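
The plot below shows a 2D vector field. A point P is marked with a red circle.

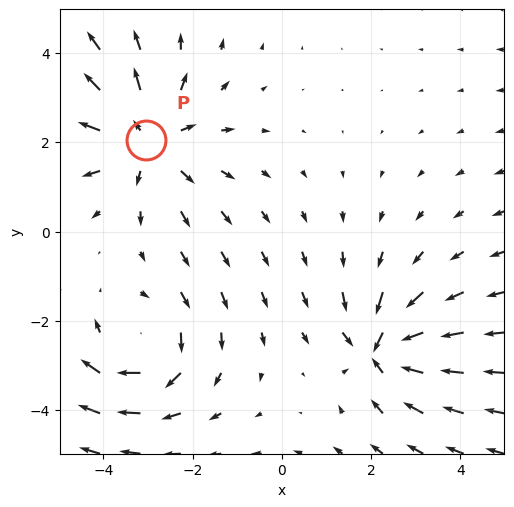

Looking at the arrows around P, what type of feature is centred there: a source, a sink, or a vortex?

At P (-3.0, 2.1) the arrows spread outward. Divergence about +3, curl ≈0 — positive divergence with near-zero curl is a source.

source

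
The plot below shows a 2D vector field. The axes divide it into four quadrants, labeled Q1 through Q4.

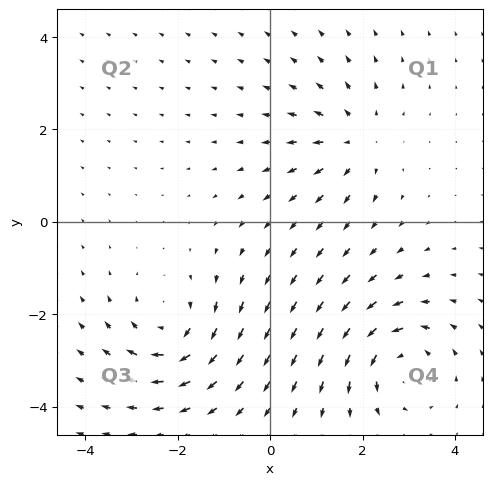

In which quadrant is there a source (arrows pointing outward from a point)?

Q1

The source sits at approximately (1.8, 1.8), which lies in quadrant Q1. The divergence there is about +4, positive as expected for a source.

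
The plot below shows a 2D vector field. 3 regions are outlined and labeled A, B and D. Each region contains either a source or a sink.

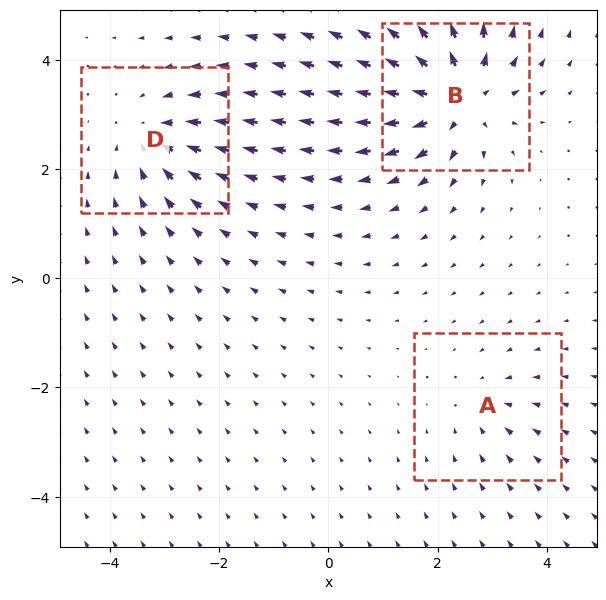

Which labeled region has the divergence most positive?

B

Divergence at each region's feature centre — A: about -2, B: about +6, D: about -3. Region B is most positive.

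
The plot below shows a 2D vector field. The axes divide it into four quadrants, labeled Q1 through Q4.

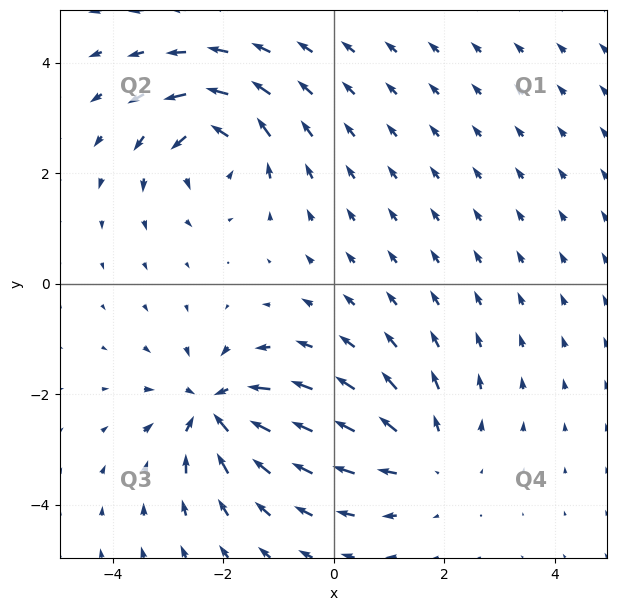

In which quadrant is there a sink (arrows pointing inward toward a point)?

Q3

The sink sits at approximately (-2.1, -2.3), which lies in quadrant Q3. The divergence there is about -6, negative as expected for a sink.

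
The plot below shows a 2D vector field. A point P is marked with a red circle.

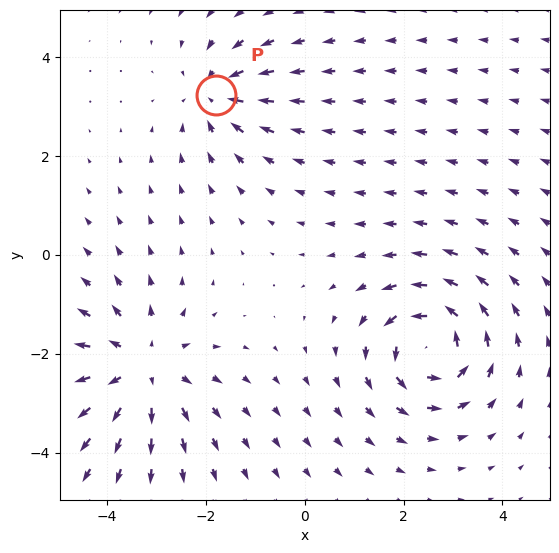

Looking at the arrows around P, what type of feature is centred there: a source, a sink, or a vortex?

At P (-1.8, 3.2) the arrows converge inward. Divergence about -3, curl ≈0 — negative divergence with near-zero curl is a sink.

sink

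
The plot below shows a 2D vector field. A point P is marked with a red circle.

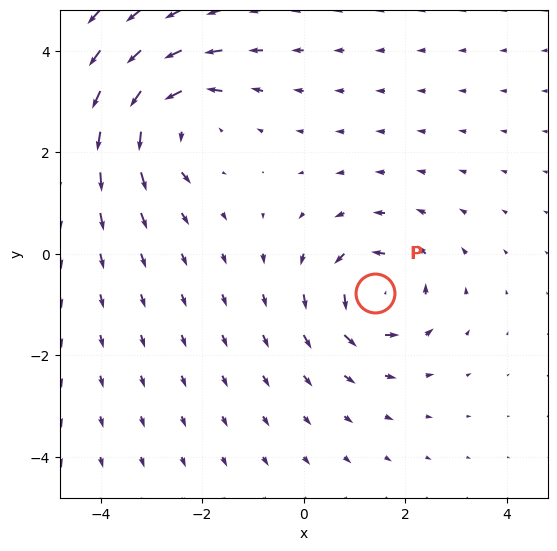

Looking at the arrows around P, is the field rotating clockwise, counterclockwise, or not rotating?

counterclockwise

Near P at (1.4, -0.8) the arrows circulate counterclockwise. The curl (z-component) there is about +5; positive curl means counterclockwise rotation.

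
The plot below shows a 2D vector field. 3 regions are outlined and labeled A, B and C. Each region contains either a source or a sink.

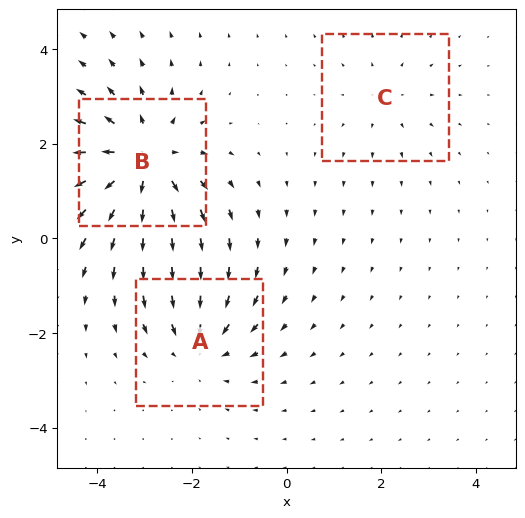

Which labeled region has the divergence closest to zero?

Divergence at each region's feature centre — A: about -3, B: about +5, C: about +2. Region C is closest to zero.

C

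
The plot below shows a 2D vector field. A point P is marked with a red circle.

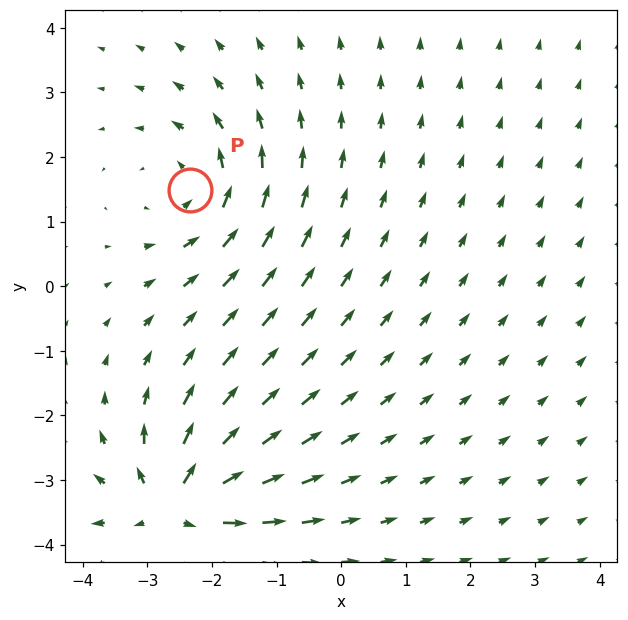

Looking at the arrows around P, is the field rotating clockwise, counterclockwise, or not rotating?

counterclockwise

Near P at (-2.3, 1.5) the arrows circulate counterclockwise. The curl (z-component) there is about +3; positive curl means counterclockwise rotation.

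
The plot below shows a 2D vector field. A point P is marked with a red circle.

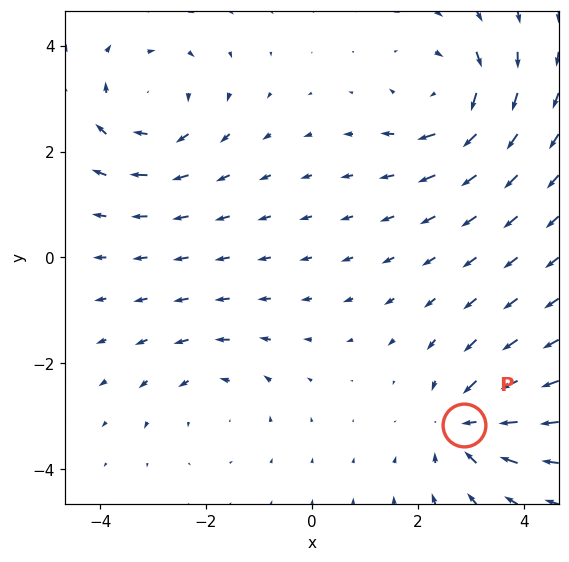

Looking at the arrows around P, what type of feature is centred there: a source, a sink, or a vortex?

At P (2.9, -3.2) the arrows converge inward. Divergence about -5, curl ≈0 — negative divergence with near-zero curl is a sink.

sink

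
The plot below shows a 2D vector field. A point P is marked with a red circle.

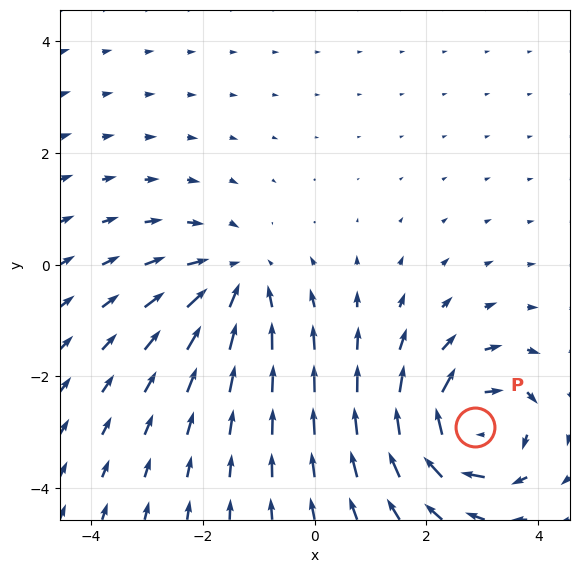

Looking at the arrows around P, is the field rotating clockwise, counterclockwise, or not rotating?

clockwise

Near P at (2.9, -2.9) the arrows circulate clockwise. The curl (z-component) there is about -6; negative curl means clockwise rotation.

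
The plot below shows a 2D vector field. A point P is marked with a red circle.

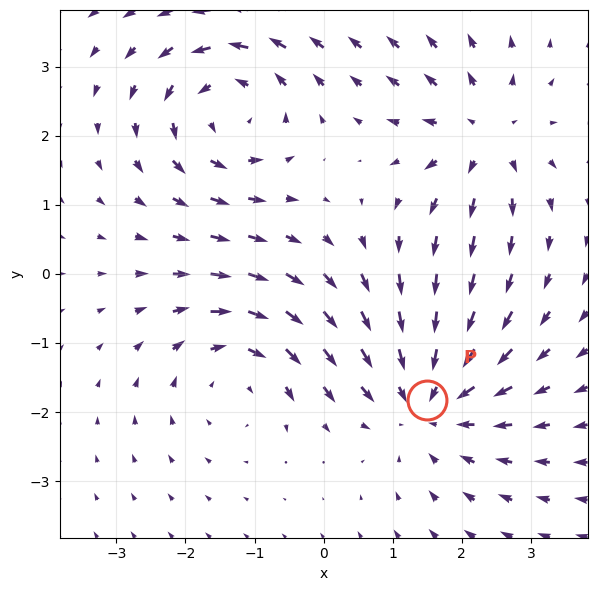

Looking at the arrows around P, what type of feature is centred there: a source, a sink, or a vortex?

At P (1.5, -1.8) the arrows converge inward. Divergence about -4, curl ≈0 — negative divergence with near-zero curl is a sink.

sink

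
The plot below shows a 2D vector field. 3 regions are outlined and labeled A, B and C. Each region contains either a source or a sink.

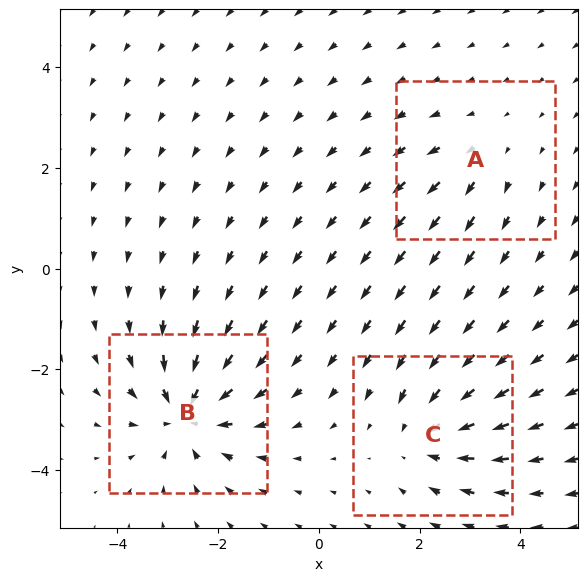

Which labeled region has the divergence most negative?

Divergence at each region's feature centre — A: about +2, B: about -5, C: about -3. Region B is most negative.

B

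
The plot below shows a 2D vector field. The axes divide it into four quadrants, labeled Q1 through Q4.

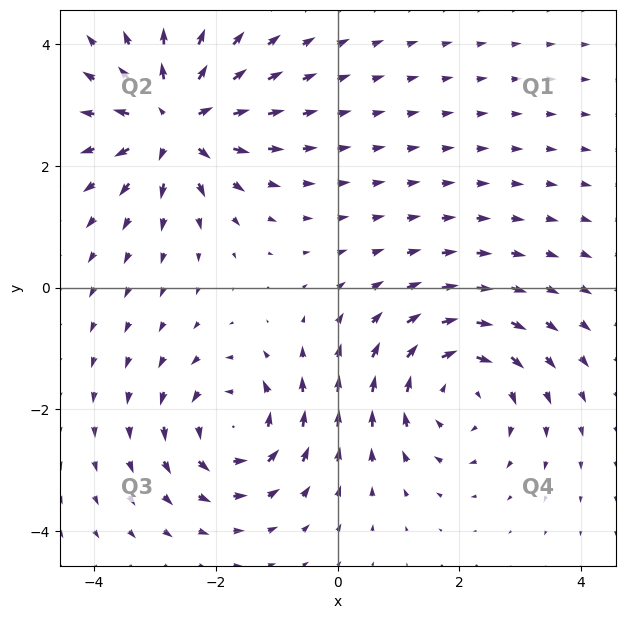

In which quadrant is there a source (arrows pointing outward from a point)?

Q2

The source sits at approximately (-2.7, 2.7), which lies in quadrant Q2. The divergence there is about +6, positive as expected for a source.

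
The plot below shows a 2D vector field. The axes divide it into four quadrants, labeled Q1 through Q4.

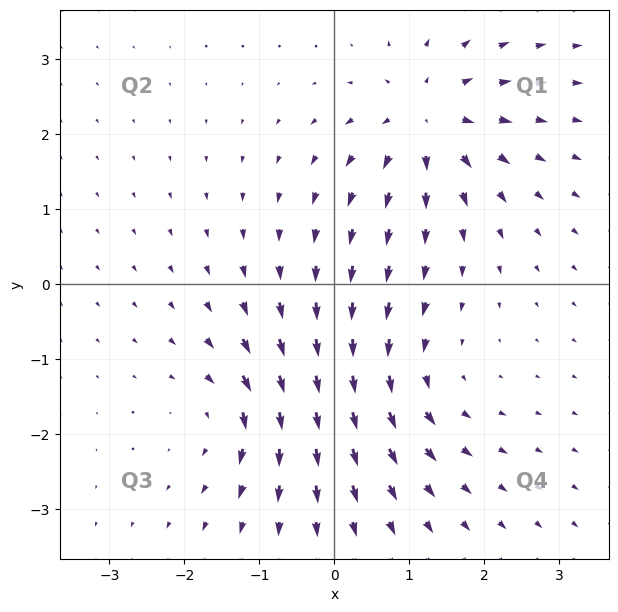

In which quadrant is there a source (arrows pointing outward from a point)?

Q1

The source sits at approximately (1.2, 2.2), which lies in quadrant Q1. The divergence there is about +6, positive as expected for a source.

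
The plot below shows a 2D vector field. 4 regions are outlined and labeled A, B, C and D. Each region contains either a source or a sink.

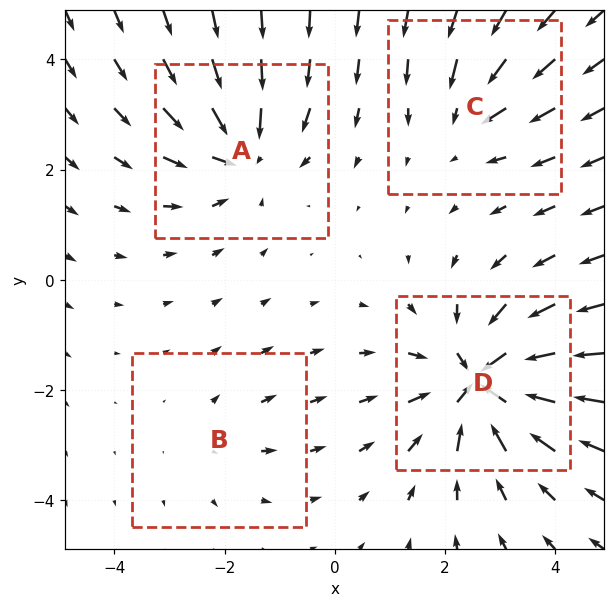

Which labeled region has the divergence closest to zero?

Divergence at each region's feature centre — A: about -5, B: about +2, C: about -3, D: about -8. Region B is closest to zero.

B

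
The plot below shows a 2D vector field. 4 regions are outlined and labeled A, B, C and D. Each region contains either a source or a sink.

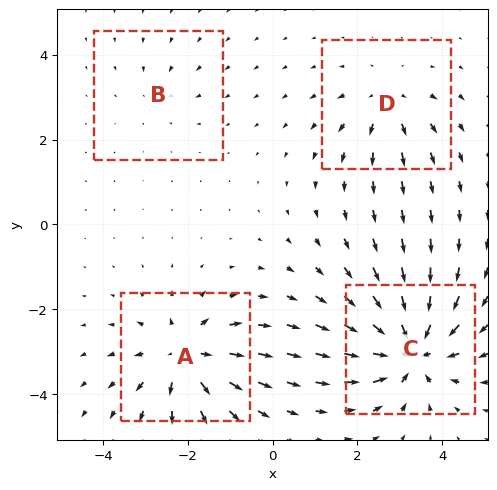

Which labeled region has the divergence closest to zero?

B

Divergence at each region's feature centre — A: about +6, B: about -2, C: about -8, D: about +4. Region B is closest to zero.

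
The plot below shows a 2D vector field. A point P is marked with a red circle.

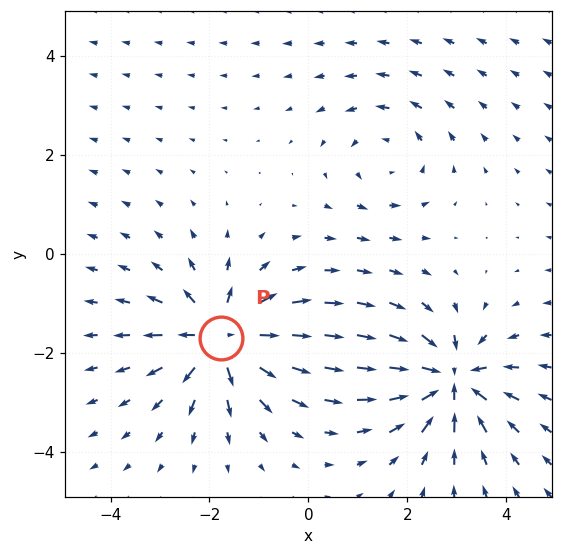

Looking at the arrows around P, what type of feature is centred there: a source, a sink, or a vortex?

At P (-1.8, -1.7) the arrows spread outward. Divergence about +6, curl ≈0 — positive divergence with near-zero curl is a source.

source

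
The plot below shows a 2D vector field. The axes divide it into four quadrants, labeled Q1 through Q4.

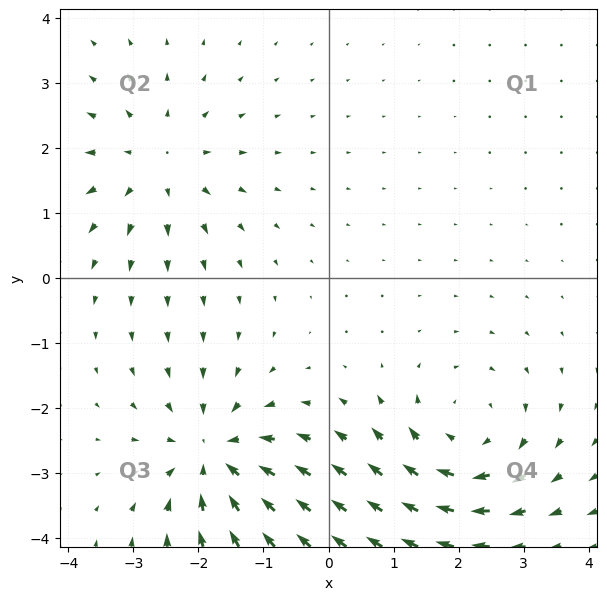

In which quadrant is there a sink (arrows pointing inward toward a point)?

The sink sits at approximately (-1.7, -2.7), which lies in quadrant Q3. The divergence there is about -4, negative as expected for a sink.

Q3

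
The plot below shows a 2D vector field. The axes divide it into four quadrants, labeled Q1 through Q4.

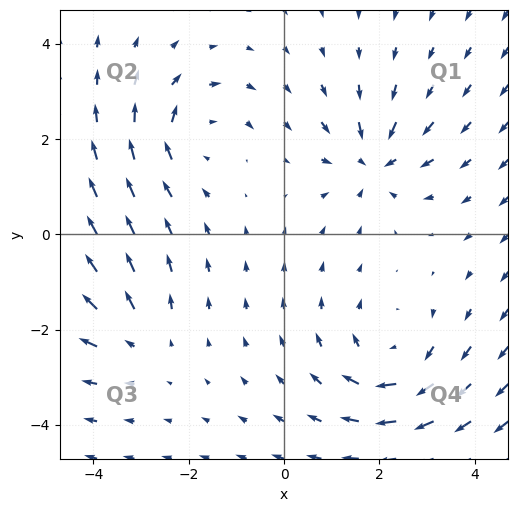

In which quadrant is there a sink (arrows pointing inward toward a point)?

The sink sits at approximately (1.9, 1.5), which lies in quadrant Q1. The divergence there is about -4, negative as expected for a sink.

Q1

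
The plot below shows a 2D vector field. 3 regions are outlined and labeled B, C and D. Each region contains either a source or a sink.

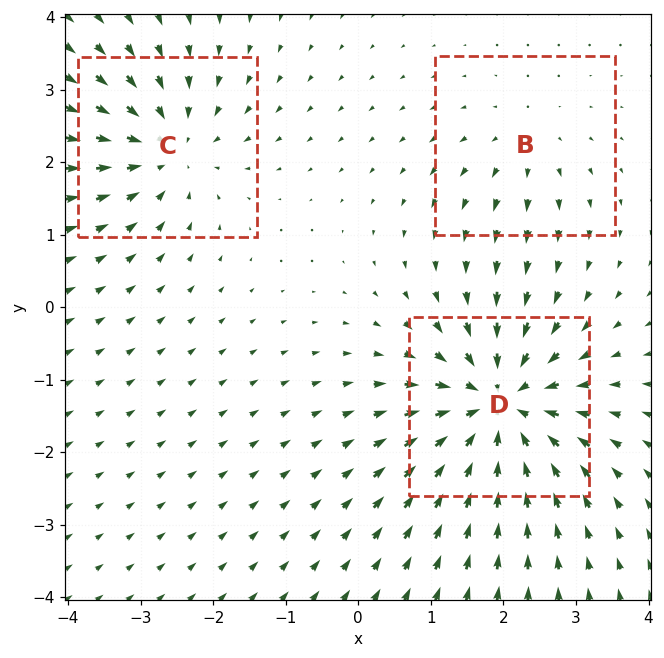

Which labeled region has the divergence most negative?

D

Divergence at each region's feature centre — B: about +2, C: about -4, D: about -6. Region D is most negative.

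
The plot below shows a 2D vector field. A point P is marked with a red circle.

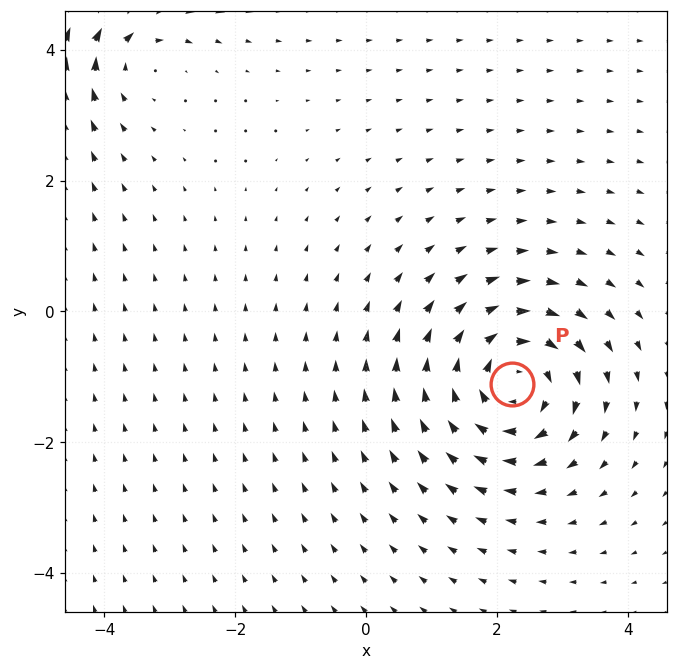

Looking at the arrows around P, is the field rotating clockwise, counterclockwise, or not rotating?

Near P at (2.2, -1.1) the arrows circulate clockwise. The curl (z-component) there is about -5; negative curl means clockwise rotation.

clockwise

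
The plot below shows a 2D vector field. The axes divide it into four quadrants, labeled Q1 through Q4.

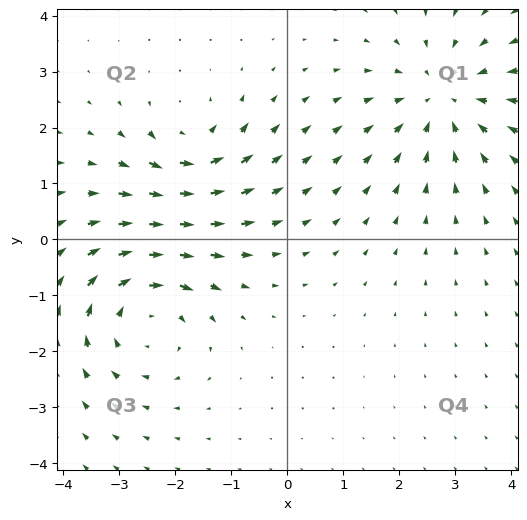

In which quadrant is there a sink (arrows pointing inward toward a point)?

The sink sits at approximately (2.8, 2.5), which lies in quadrant Q1. The divergence there is about -4, negative as expected for a sink.

Q1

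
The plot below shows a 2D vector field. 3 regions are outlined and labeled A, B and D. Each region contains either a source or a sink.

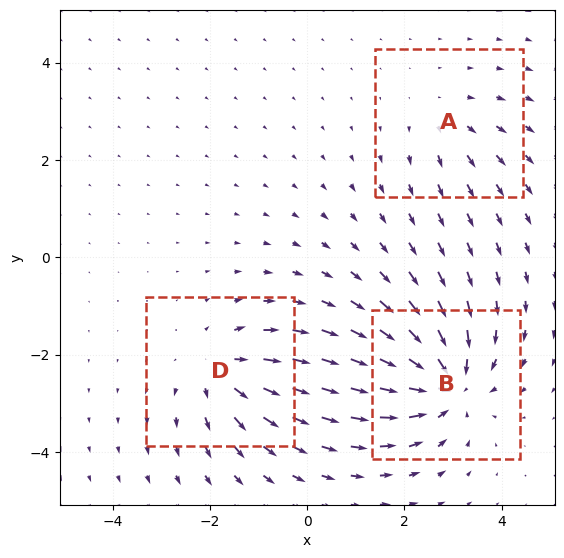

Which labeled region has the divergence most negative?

Divergence at each region's feature centre — A: about +2, B: about -5, D: about +4. Region B is most negative.

B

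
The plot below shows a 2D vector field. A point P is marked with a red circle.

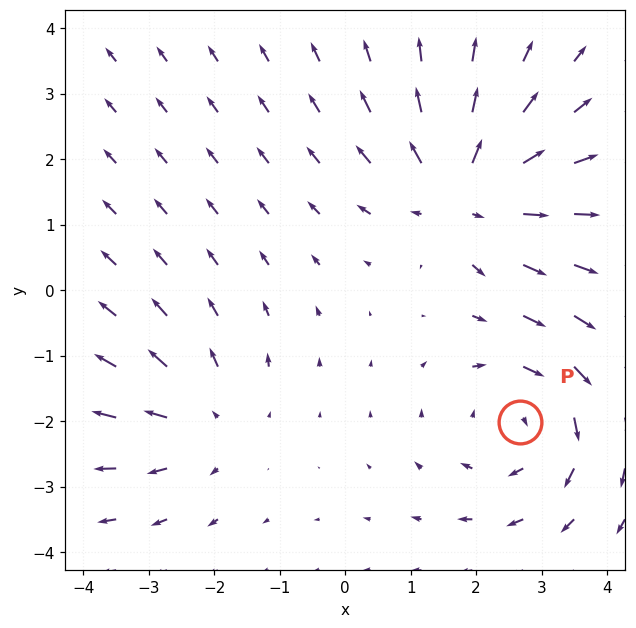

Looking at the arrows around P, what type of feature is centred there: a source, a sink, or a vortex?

At P (2.7, -2.0) the arrows circulate clockwise. Divergence ≈0, curl about -4 — near-zero divergence with nonzero curl is a vortex.

vortex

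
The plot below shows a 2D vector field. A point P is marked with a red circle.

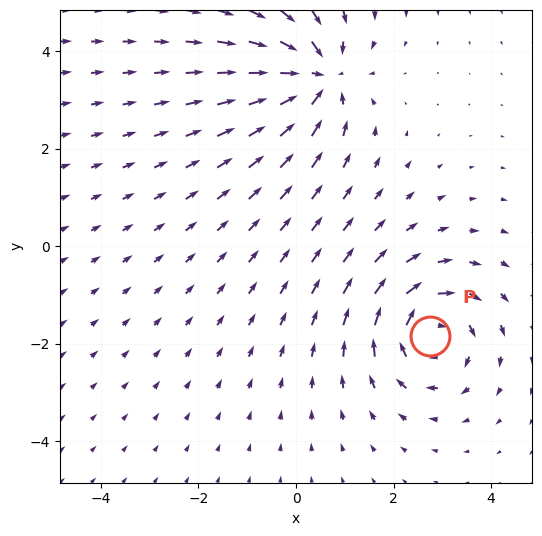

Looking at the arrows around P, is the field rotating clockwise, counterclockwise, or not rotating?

clockwise

Near P at (2.7, -1.8) the arrows circulate clockwise. The curl (z-component) there is about -5; negative curl means clockwise rotation.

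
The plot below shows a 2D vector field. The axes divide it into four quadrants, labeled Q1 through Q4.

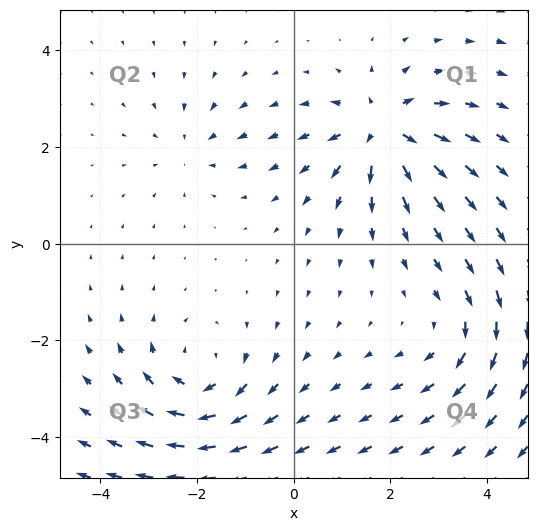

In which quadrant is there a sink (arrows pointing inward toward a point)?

The sink sits at approximately (-2.1, 2.0), which lies in quadrant Q2. The divergence there is about -3, negative as expected for a sink.

Q2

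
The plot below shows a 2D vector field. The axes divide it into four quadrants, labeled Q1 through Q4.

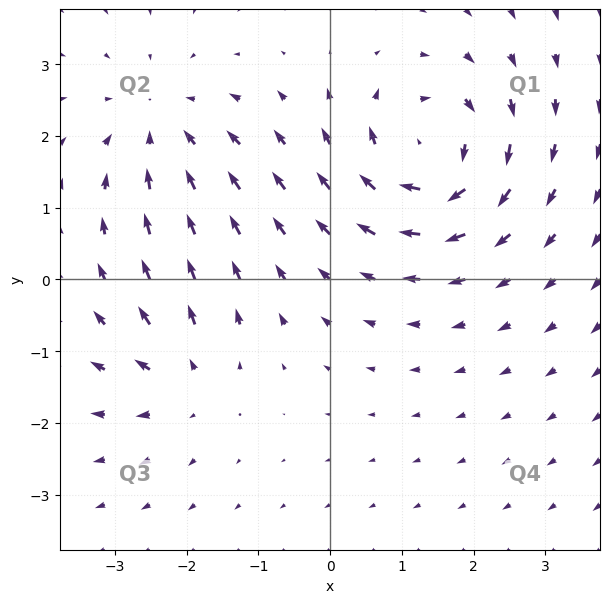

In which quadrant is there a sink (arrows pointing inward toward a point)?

The sink sits at approximately (-2.4, 2.2), which lies in quadrant Q2. The divergence there is about -3, negative as expected for a sink.

Q2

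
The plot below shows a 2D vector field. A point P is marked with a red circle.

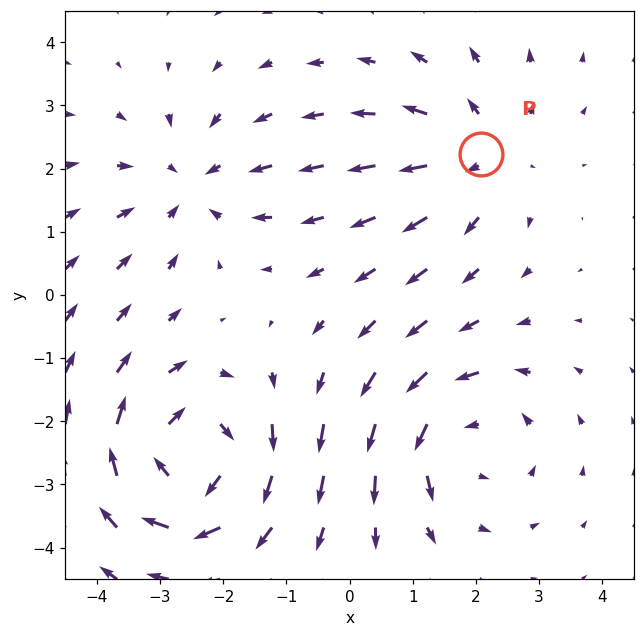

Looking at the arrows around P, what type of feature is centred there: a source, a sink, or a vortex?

At P (2.1, 2.2) the arrows spread outward. Divergence about +3, curl ≈0 — positive divergence with near-zero curl is a source.

source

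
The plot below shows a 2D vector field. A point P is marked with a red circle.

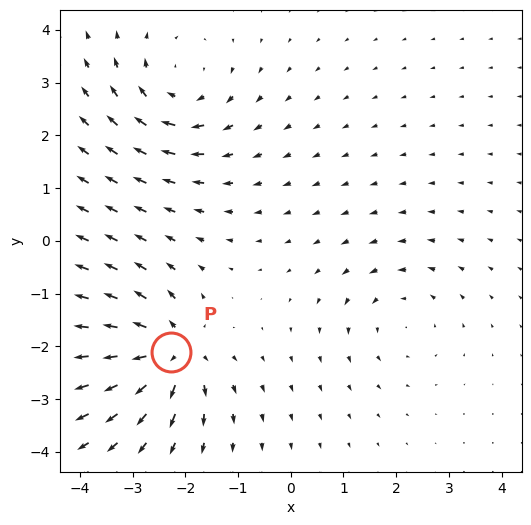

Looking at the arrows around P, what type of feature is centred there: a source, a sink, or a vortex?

At P (-2.3, -2.1) the arrows spread outward. Divergence about +7, curl ≈0 — positive divergence with near-zero curl is a source.

source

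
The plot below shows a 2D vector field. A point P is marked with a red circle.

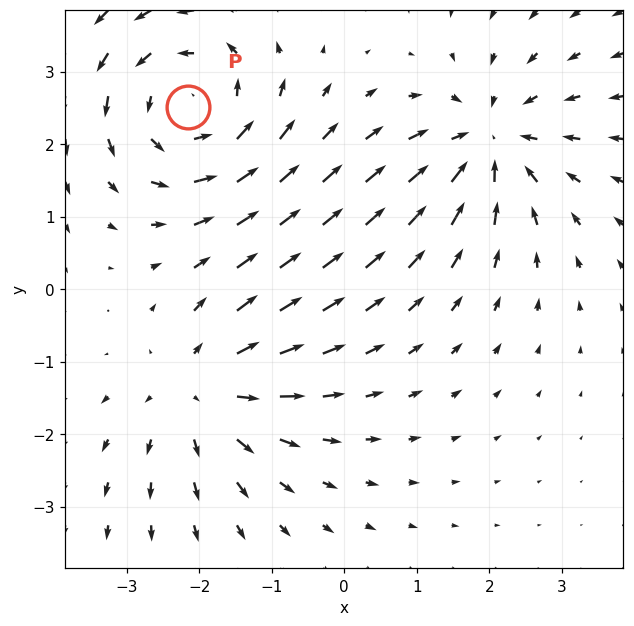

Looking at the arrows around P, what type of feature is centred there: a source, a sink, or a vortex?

At P (-2.2, 2.5) the arrows circulate counterclockwise. Divergence ≈0, curl about +5 — near-zero divergence with nonzero curl is a vortex.

vortex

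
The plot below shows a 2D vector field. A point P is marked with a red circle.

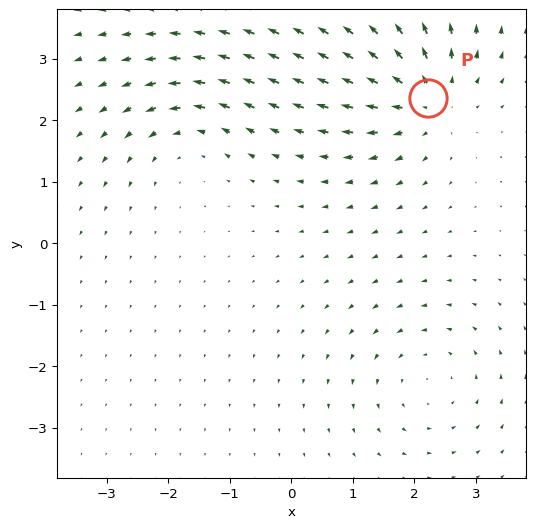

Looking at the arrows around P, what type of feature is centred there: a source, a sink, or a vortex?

source

At P (2.2, 2.4) the arrows spread outward. Divergence about +4, curl ≈0 — positive divergence with near-zero curl is a source.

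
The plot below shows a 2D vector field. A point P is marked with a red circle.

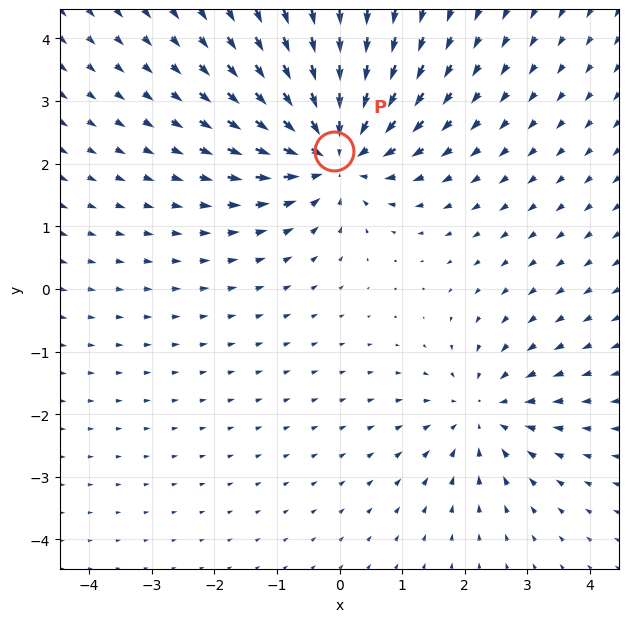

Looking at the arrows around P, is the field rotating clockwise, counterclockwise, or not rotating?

Near P at (-0.1, 2.2) the arrows show no circulation. The curl there is ≈0.

not rotating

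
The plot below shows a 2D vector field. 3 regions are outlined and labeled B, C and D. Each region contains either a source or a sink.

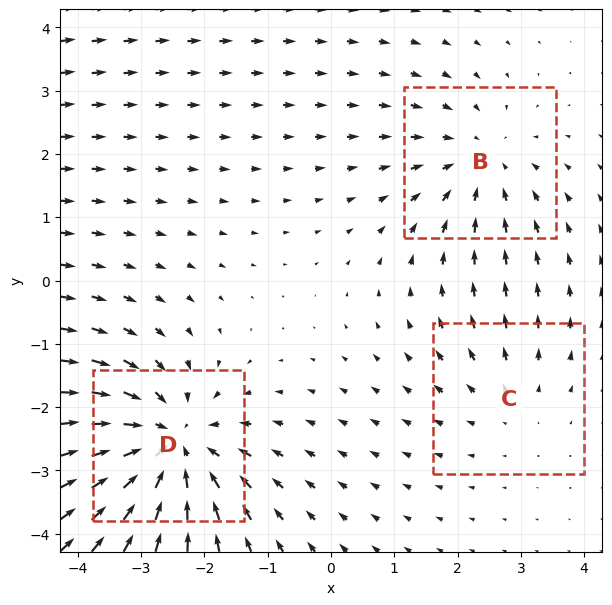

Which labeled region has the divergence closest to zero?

C

Divergence at each region's feature centre — B: about -3, C: about +2, D: about -5. Region C is closest to zero.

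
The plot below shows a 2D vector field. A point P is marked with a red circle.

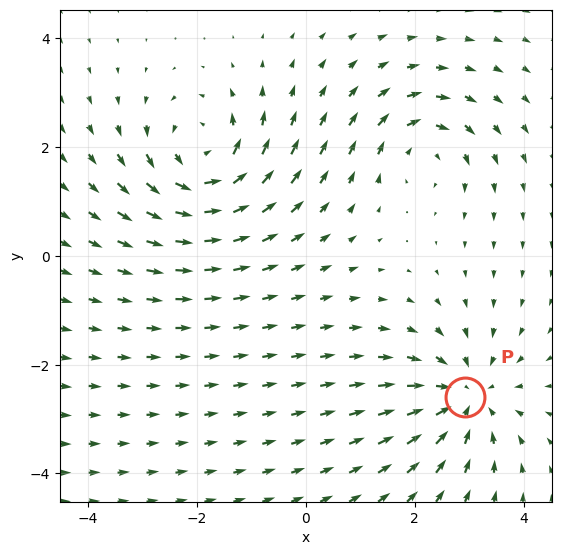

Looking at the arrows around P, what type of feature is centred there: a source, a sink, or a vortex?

At P (2.9, -2.6) the arrows converge inward. Divergence about -5, curl ≈0 — negative divergence with near-zero curl is a sink.

sink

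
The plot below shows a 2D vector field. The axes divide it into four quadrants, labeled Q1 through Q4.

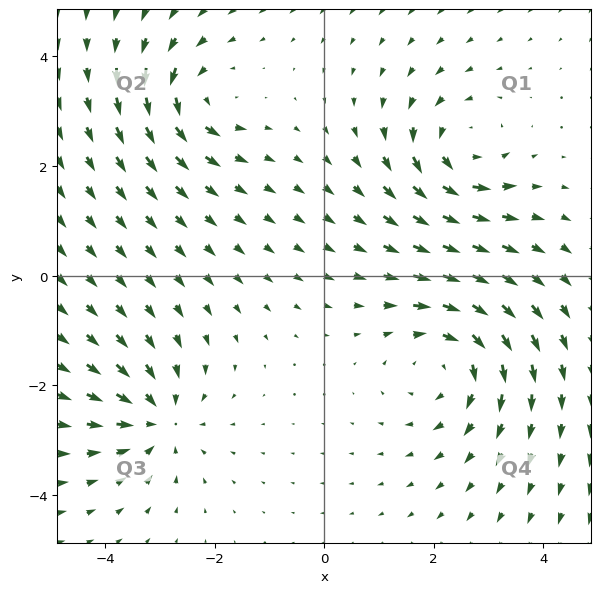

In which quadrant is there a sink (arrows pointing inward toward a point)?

Q3

The sink sits at approximately (-3.0, -2.6), which lies in quadrant Q3. The divergence there is about -4, negative as expected for a sink.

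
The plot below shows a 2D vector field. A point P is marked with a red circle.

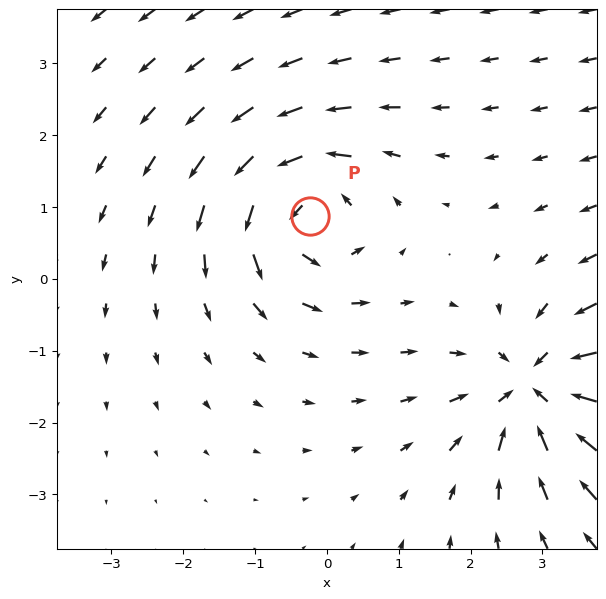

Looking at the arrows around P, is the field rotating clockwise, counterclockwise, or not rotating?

counterclockwise

Near P at (-0.2, 0.9) the arrows circulate counterclockwise. The curl (z-component) there is about +6; positive curl means counterclockwise rotation.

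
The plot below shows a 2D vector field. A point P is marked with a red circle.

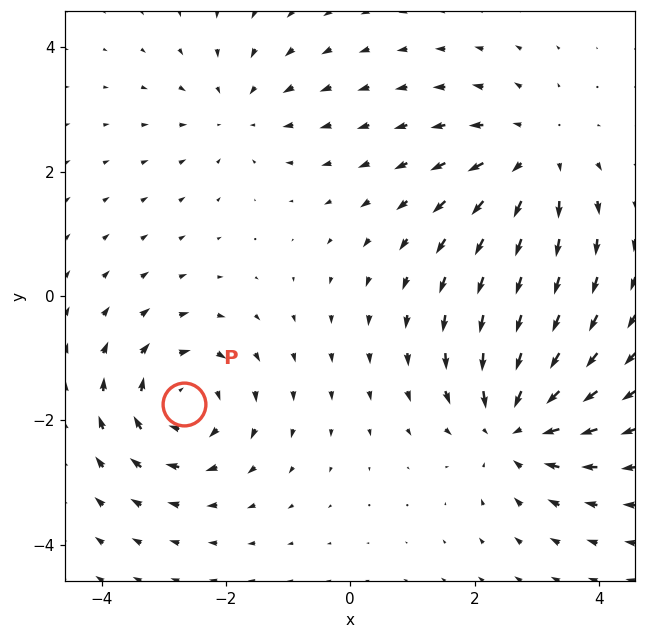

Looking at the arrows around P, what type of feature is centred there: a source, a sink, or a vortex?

vortex

At P (-2.7, -1.7) the arrows circulate clockwise. Divergence ≈0, curl about -5 — near-zero divergence with nonzero curl is a vortex.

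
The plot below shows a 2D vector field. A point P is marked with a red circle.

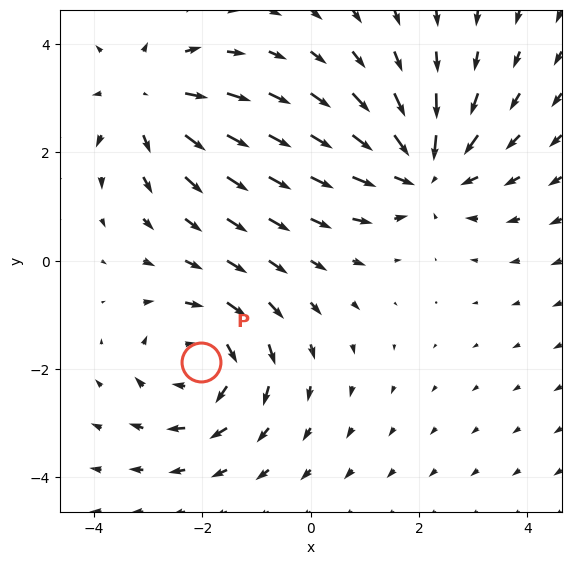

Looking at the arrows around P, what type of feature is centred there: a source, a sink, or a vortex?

vortex

At P (-2.0, -1.9) the arrows circulate clockwise. Divergence ≈0, curl about -3 — near-zero divergence with nonzero curl is a vortex.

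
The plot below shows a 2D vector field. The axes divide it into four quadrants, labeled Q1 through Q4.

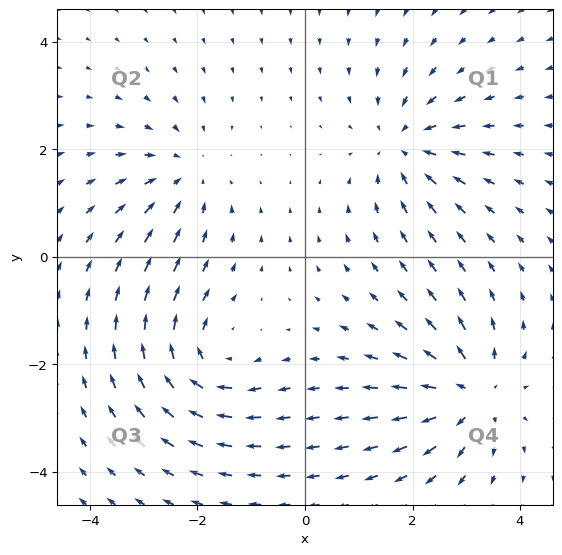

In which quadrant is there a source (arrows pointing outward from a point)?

Q4

The source sits at approximately (3.1, -2.6), which lies in quadrant Q4. The divergence there is about +5, positive as expected for a source.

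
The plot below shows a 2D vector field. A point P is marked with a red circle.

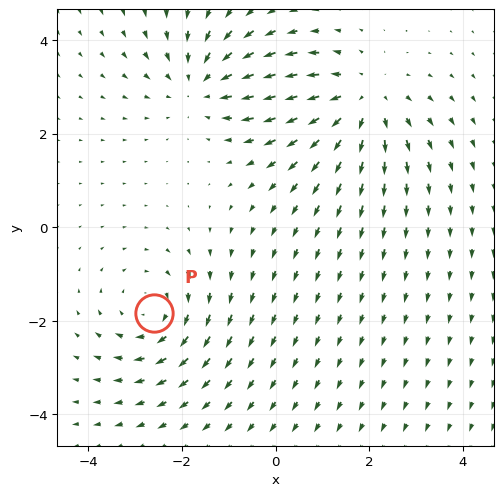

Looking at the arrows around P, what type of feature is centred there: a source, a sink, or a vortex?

vortex

At P (-2.6, -1.8) the arrows circulate clockwise. Divergence ≈0, curl about -3 — near-zero divergence with nonzero curl is a vortex.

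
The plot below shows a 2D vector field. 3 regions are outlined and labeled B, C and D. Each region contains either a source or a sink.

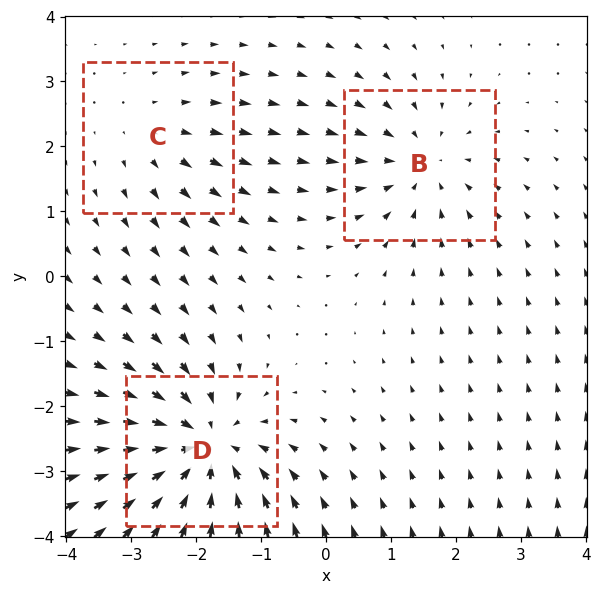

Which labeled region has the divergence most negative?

D

Divergence at each region's feature centre — B: about -3, C: about +2, D: about -5. Region D is most negative.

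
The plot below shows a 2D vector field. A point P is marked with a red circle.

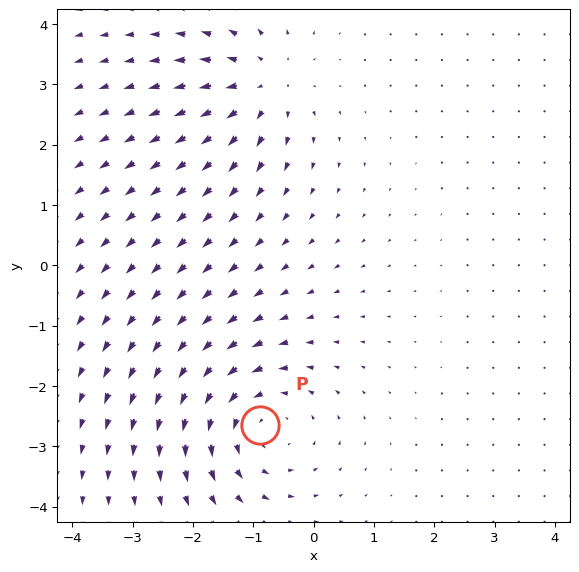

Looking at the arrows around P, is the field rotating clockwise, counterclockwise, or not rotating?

Near P at (-0.9, -2.6) the arrows circulate counterclockwise. The curl (z-component) there is about +3; positive curl means counterclockwise rotation.

counterclockwise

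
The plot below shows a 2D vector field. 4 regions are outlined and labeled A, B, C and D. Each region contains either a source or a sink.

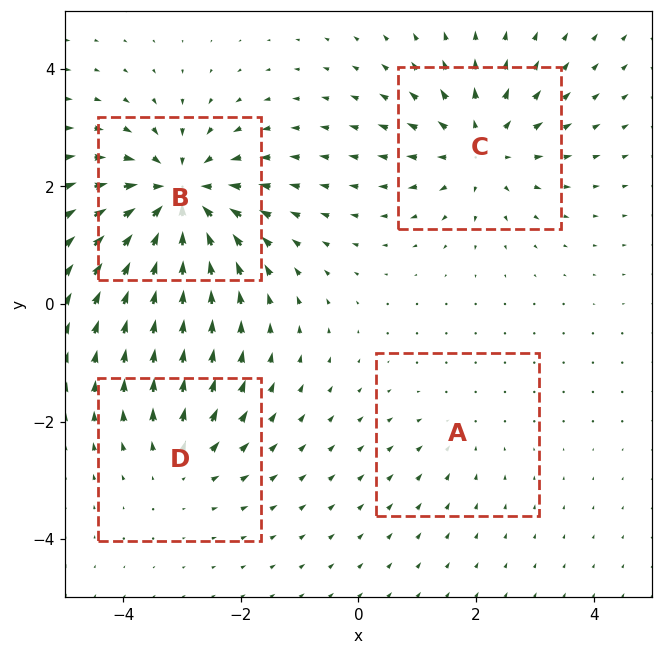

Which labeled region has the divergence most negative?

Divergence at each region's feature centre — A: about -2, B: about -7, C: about +5, D: about +3. Region B is most negative.

B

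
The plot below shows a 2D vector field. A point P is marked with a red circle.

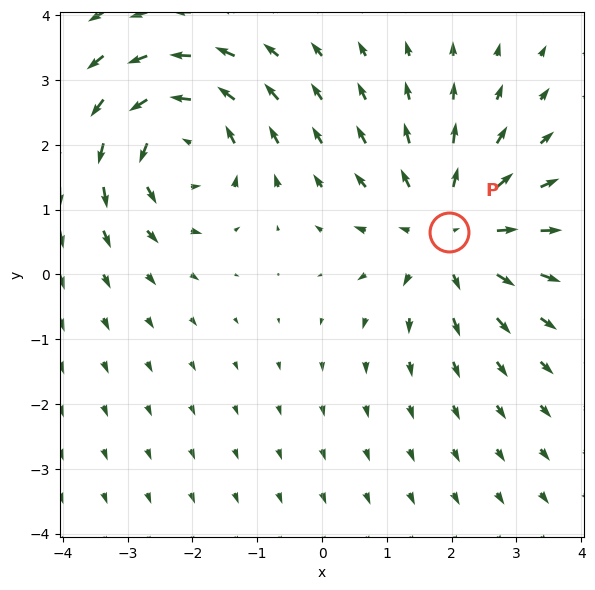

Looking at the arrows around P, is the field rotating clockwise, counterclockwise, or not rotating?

Near P at (2.0, 0.7) the arrows show no circulation. The curl there is ≈0.

not rotating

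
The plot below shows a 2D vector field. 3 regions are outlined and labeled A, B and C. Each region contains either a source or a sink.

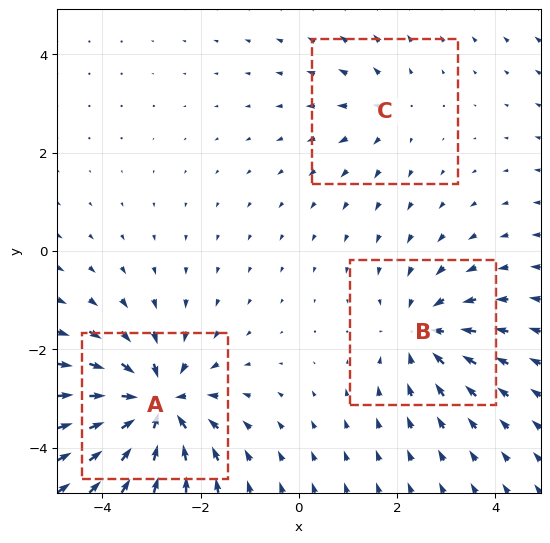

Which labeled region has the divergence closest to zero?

C

Divergence at each region's feature centre — A: about -5, B: about -3, C: about +2. Region C is closest to zero.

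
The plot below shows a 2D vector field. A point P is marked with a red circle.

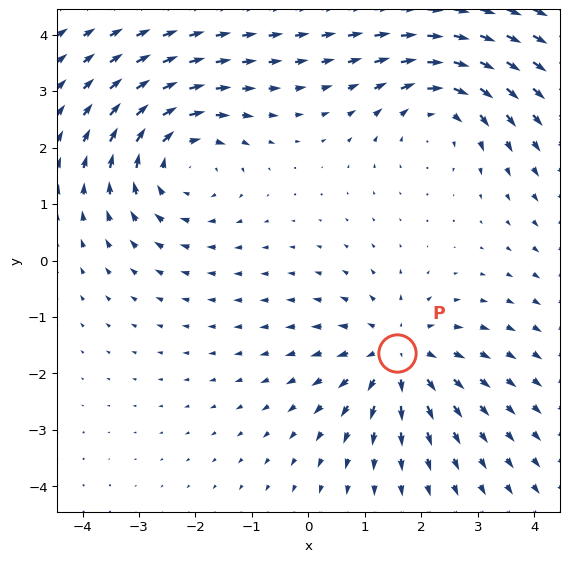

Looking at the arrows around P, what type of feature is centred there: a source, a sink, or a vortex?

At P (1.6, -1.6) the arrows spread outward. Divergence about +3, curl ≈0 — positive divergence with near-zero curl is a source.

source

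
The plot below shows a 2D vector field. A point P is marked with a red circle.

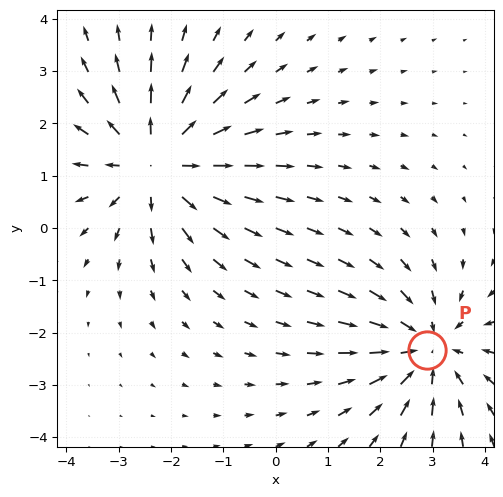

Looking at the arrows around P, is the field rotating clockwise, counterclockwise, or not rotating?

Near P at (2.9, -2.3) the arrows show no circulation. The curl there is ≈0.

not rotating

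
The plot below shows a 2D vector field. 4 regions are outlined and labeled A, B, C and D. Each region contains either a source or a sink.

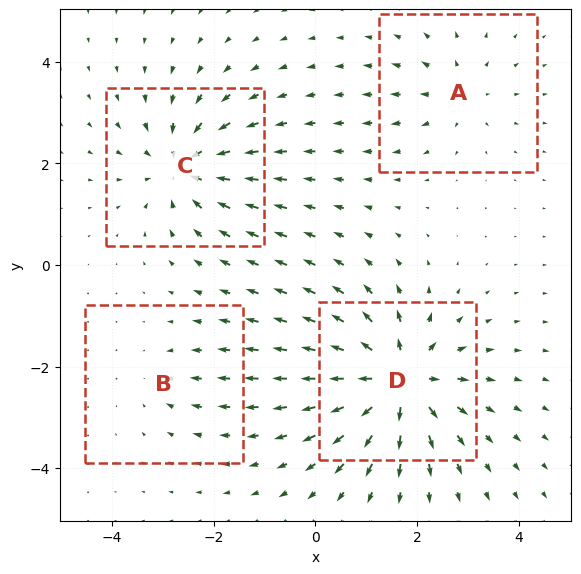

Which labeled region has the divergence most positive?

D

Divergence at each region's feature centre — A: about +3, B: about -2, C: about -5, D: about +8. Region D is most positive.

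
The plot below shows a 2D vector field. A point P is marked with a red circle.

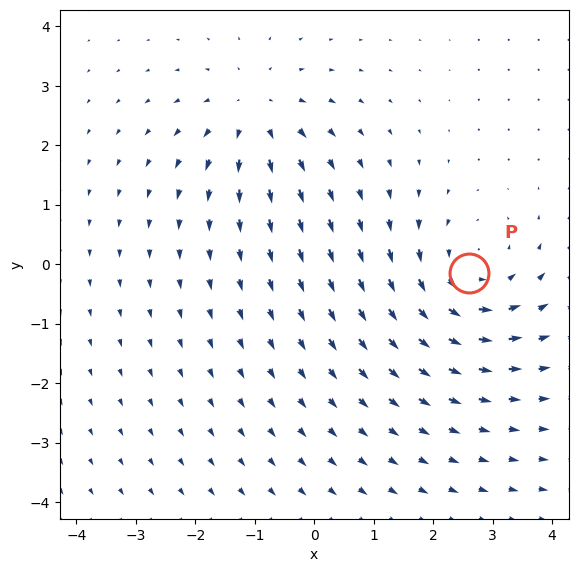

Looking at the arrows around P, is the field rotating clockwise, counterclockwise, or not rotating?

counterclockwise

Near P at (2.6, -0.2) the arrows circulate counterclockwise. The curl (z-component) there is about +3; positive curl means counterclockwise rotation.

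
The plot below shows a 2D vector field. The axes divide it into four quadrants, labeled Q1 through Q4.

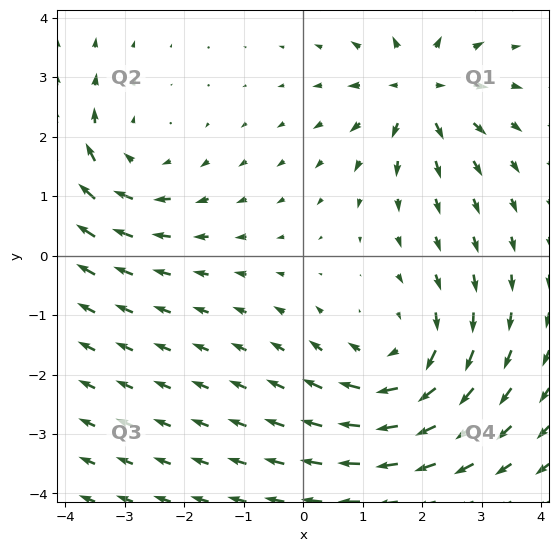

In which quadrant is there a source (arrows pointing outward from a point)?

Q1

The source sits at approximately (1.9, 2.8), which lies in quadrant Q1. The divergence there is about +5, positive as expected for a source.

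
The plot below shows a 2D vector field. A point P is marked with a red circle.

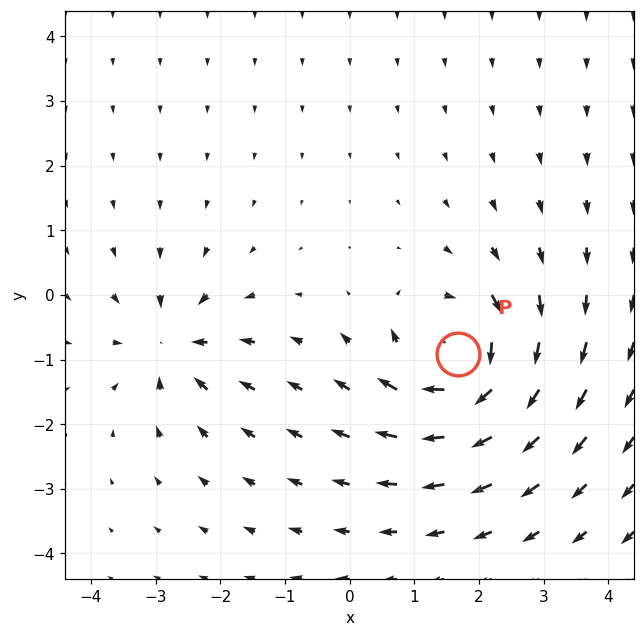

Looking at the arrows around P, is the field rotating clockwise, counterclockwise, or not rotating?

Near P at (1.7, -0.9) the arrows circulate clockwise. The curl (z-component) there is about -7; negative curl means clockwise rotation.

clockwise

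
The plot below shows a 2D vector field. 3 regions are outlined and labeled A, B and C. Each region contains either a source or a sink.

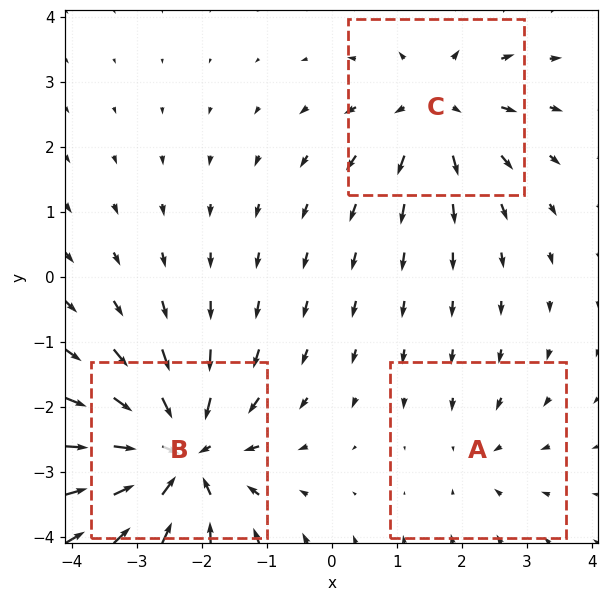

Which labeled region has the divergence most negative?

B

Divergence at each region's feature centre — A: about -2, B: about -5, C: about +3. Region B is most negative.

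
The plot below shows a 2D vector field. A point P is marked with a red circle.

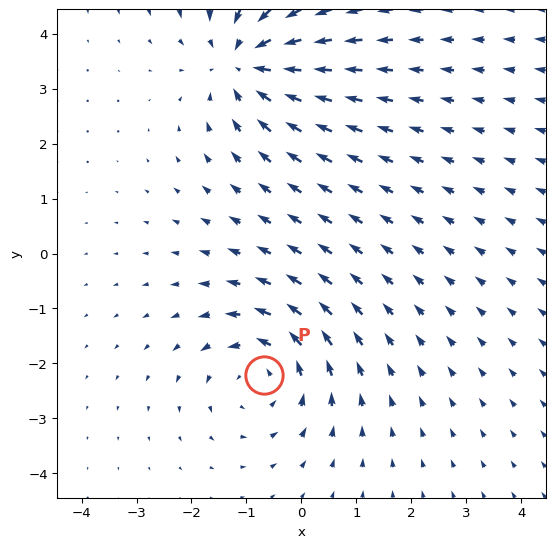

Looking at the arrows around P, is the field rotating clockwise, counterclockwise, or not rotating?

counterclockwise

Near P at (-0.7, -2.2) the arrows circulate counterclockwise. The curl (z-component) there is about +3; positive curl means counterclockwise rotation.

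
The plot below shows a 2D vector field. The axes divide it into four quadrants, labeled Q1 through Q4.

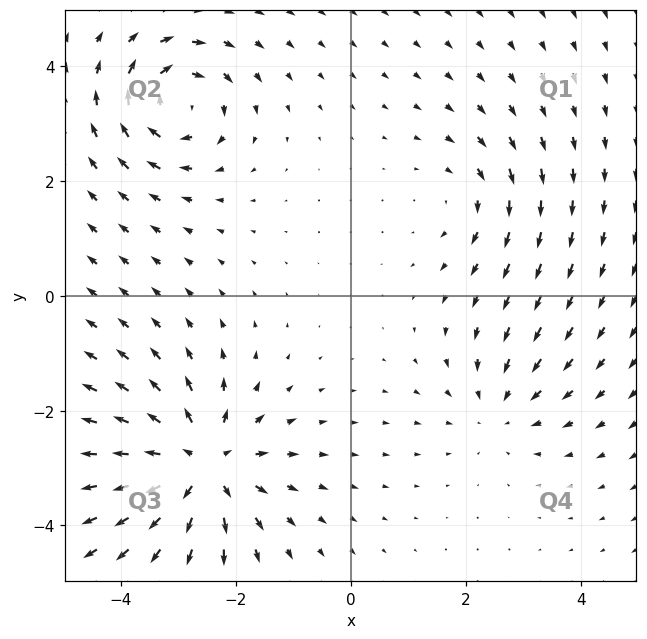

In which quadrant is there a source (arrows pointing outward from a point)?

The source sits at approximately (-2.6, -2.9), which lies in quadrant Q3. The divergence there is about +5, positive as expected for a source.

Q3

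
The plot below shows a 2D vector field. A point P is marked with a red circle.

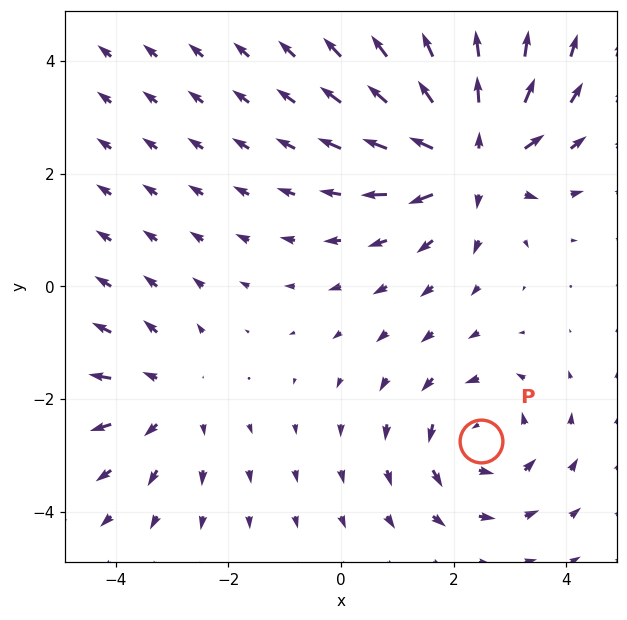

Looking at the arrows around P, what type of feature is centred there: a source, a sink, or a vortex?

At P (2.5, -2.7) the arrows circulate counterclockwise. Divergence ≈0, curl about +3 — near-zero divergence with nonzero curl is a vortex.

vortex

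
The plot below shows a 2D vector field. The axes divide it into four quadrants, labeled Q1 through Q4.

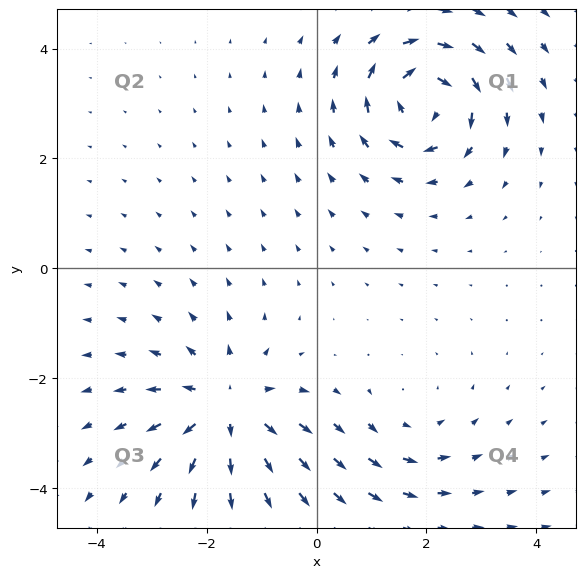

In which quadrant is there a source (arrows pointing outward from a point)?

Q3

The source sits at approximately (-1.6, -2.6), which lies in quadrant Q3. The divergence there is about +5, positive as expected for a source.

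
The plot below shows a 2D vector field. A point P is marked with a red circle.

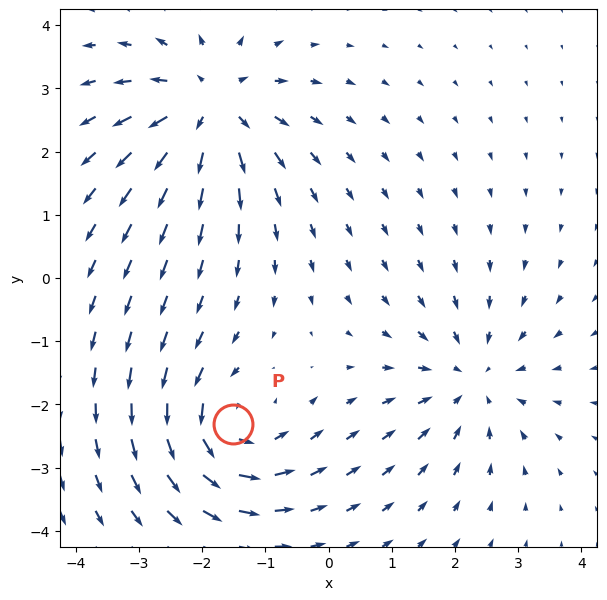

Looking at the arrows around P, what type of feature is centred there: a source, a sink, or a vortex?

vortex

At P (-1.5, -2.3) the arrows circulate counterclockwise. Divergence ≈0, curl about +5 — near-zero divergence with nonzero curl is a vortex.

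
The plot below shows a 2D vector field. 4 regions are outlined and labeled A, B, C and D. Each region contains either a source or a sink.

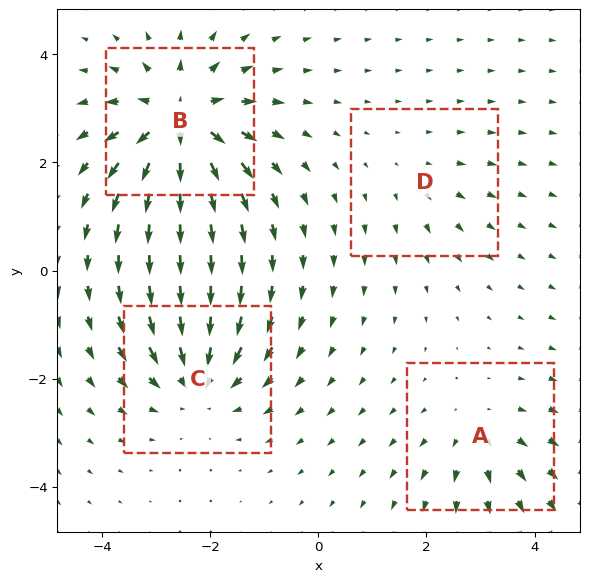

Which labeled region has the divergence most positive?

B

Divergence at each region's feature centre — A: about +3, B: about +8, C: about -5, D: about +2. Region B is most positive.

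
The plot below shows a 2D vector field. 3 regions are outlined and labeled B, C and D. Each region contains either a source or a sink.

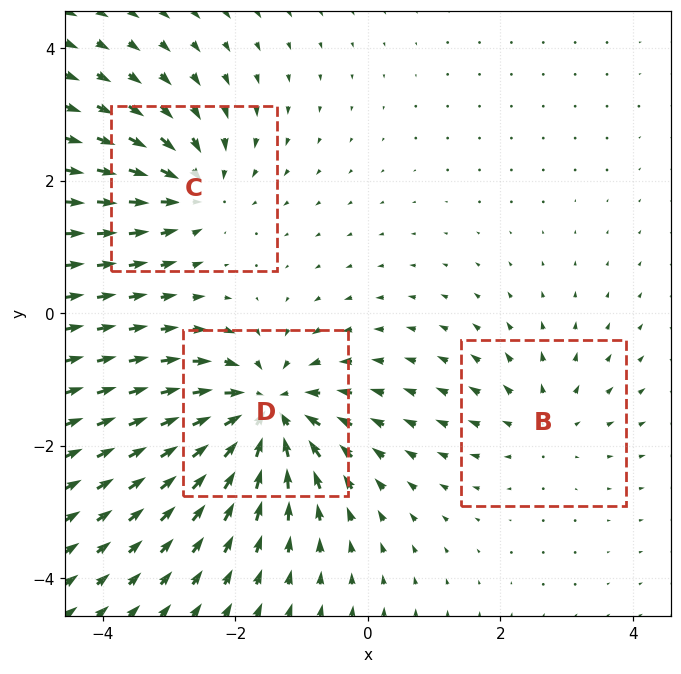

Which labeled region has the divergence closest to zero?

Divergence at each region's feature centre — B: about +2, C: about -4, D: about -6. Region B is closest to zero.

B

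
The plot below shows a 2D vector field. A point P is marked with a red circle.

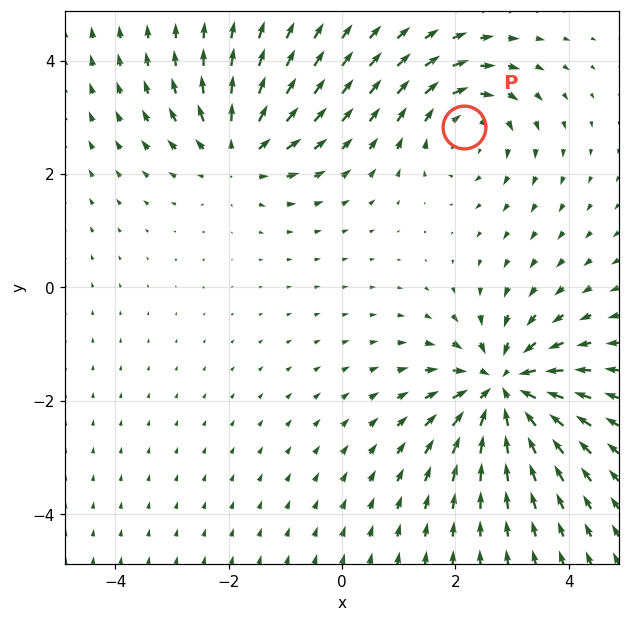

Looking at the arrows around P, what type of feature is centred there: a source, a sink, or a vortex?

vortex

At P (2.2, 2.8) the arrows circulate clockwise. Divergence ≈0, curl about -4 — near-zero divergence with nonzero curl is a vortex.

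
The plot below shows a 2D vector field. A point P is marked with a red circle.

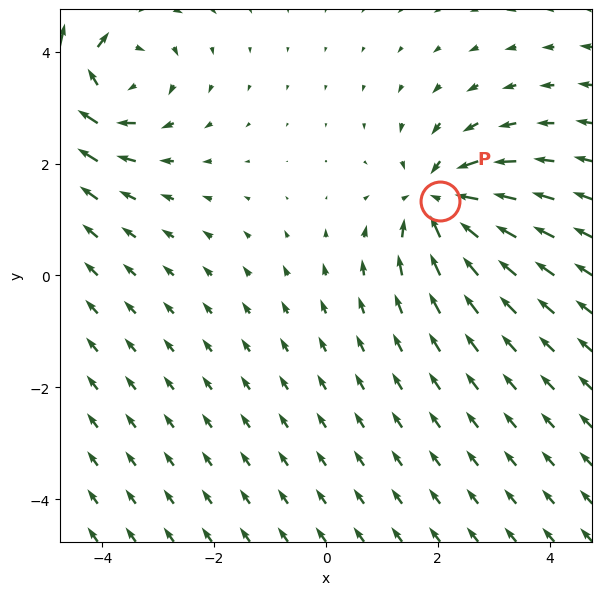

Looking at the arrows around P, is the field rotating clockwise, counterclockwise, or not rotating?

Near P at (2.0, 1.3) the arrows show no circulation. The curl there is ≈0.

not rotating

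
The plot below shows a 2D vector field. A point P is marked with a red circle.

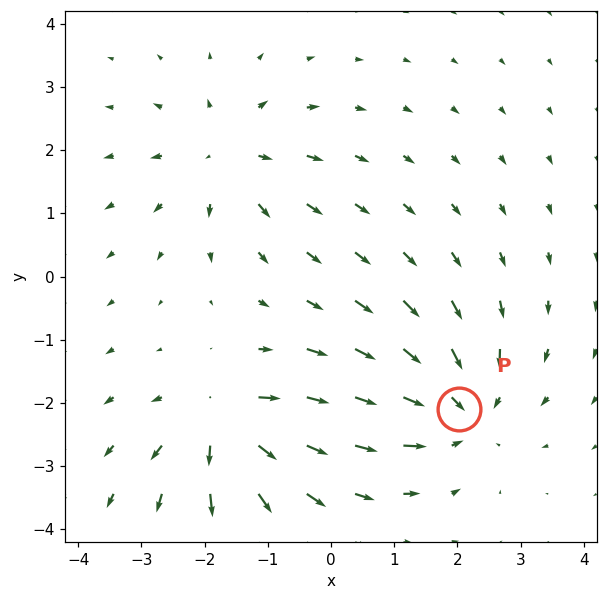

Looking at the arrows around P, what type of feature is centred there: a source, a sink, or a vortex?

sink

At P (2.0, -2.1) the arrows converge inward. Divergence about -5, curl ≈0 — negative divergence with near-zero curl is a sink.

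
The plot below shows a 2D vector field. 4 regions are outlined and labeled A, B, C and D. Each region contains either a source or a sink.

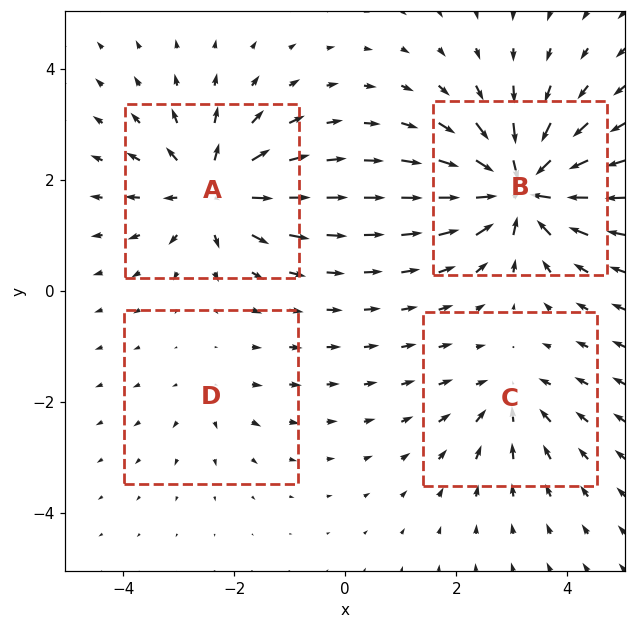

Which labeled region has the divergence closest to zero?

Divergence at each region's feature centre — A: about +6, B: about -8, C: about -4, D: about +2. Region D is closest to zero.

D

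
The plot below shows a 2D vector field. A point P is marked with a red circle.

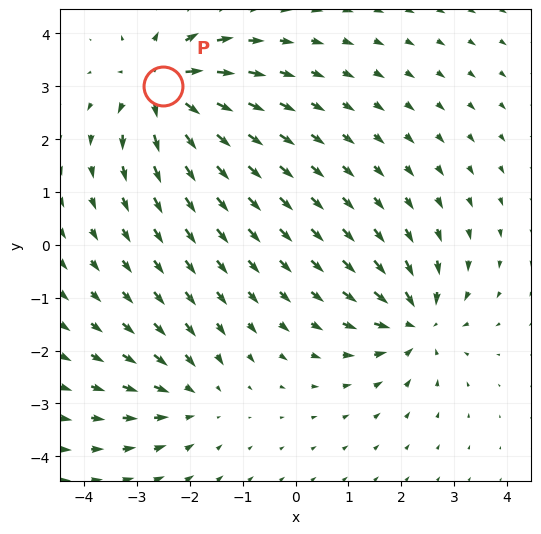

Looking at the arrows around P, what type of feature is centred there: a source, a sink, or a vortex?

source

At P (-2.5, 3.0) the arrows spread outward. Divergence about +6, curl ≈0 — positive divergence with near-zero curl is a source.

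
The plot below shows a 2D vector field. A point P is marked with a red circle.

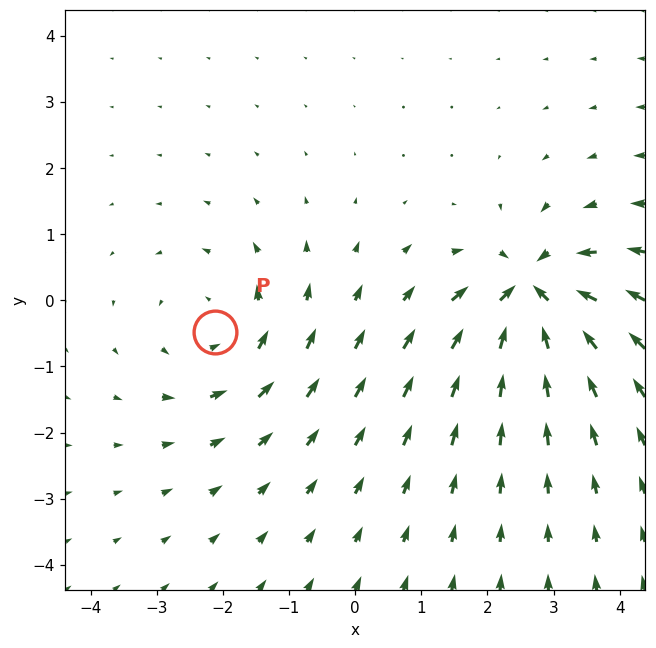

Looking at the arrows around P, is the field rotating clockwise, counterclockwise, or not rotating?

Near P at (-2.1, -0.5) the arrows circulate counterclockwise. The curl (z-component) there is about +3; positive curl means counterclockwise rotation.

counterclockwise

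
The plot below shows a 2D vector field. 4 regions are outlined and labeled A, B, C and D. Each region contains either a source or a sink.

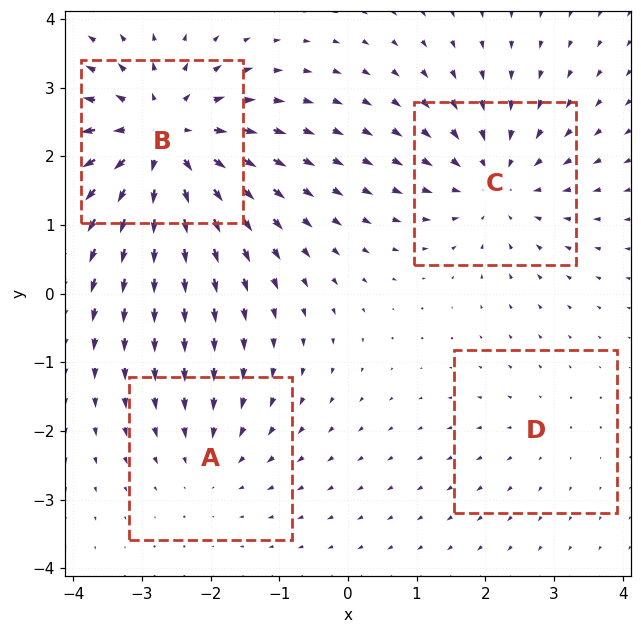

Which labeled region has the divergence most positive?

B

Divergence at each region's feature centre — A: about -3, B: about +7, C: about -5, D: about +2. Region B is most positive.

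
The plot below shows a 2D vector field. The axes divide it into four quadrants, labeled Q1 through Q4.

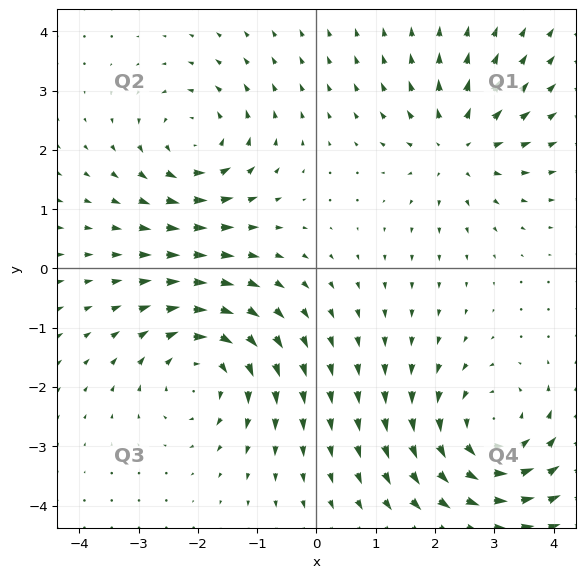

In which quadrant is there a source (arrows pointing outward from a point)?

The source sits at approximately (2.4, 2.1), which lies in quadrant Q1. The divergence there is about +3, positive as expected for a source.

Q1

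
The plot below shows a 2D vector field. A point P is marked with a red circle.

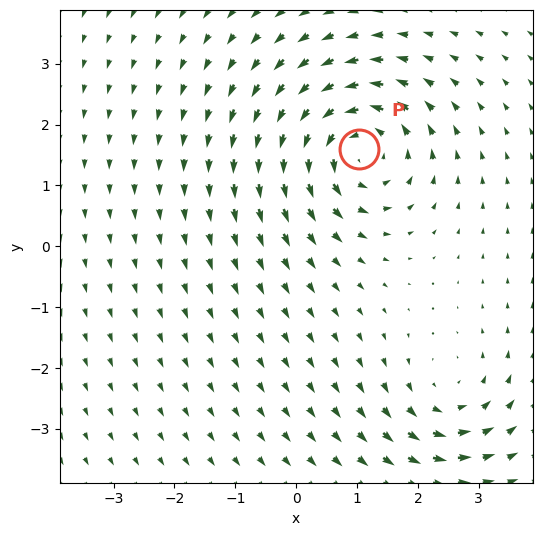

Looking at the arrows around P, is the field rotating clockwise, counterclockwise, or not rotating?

counterclockwise

Near P at (1.0, 1.6) the arrows circulate counterclockwise. The curl (z-component) there is about +5; positive curl means counterclockwise rotation.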